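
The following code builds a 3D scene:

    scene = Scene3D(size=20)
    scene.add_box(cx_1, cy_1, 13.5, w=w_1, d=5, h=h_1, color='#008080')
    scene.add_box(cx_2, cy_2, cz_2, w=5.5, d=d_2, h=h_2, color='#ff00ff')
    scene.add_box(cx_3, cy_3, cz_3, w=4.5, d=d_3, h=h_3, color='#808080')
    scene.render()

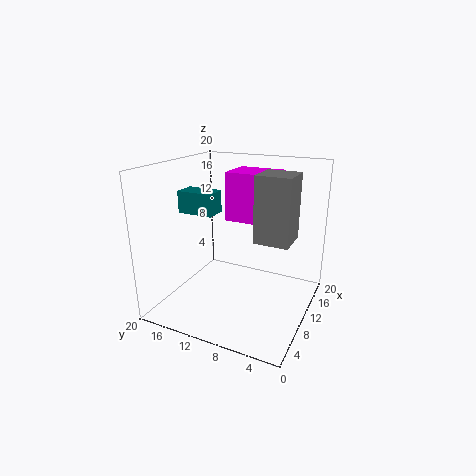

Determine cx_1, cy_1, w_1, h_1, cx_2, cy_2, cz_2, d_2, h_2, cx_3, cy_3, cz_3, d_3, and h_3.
cx_1 = 7
cy_1 = 12.5
w_1 = 3
h_1 = 3
cx_2 = 12
cy_2 = 6
cz_2 = 11.5
d_2 = 7
h_2 = 7
cx_3 = 7
cy_3 = 2
cz_3 = 11
d_3 = 4.5
h_3 = 8.5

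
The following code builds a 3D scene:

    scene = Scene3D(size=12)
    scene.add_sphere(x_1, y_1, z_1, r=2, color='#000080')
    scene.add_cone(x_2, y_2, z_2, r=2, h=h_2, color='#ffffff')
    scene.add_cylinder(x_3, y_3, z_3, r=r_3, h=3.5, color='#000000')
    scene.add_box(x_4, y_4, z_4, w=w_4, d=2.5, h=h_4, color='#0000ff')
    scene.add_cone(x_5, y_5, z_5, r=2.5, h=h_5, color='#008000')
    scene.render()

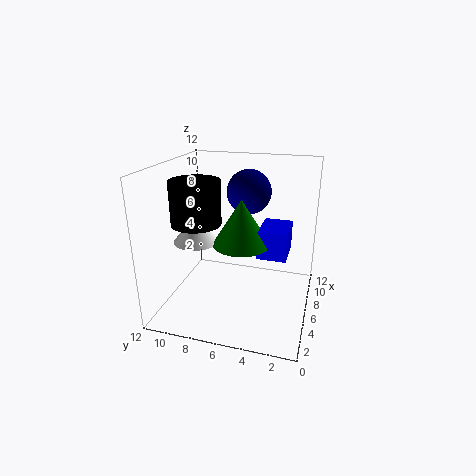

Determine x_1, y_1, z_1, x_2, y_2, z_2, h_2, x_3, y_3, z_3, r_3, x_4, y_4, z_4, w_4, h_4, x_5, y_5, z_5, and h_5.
x_1 = 9.5, y_1 = 6, z_1 = 9, x_2 = 6.5, y_2 = 10, z_2 = 5, h_2 = 2.5, x_3 = 4.5, y_3 = 9, z_3 = 7.5, r_3 = 2, x_4 = 6.5, y_4 = 2, z_4 = 4, w_4 = 3.5, h_4 = 2.5, x_5 = 7, y_5 = 6, z_5 = 5, h_5 = 4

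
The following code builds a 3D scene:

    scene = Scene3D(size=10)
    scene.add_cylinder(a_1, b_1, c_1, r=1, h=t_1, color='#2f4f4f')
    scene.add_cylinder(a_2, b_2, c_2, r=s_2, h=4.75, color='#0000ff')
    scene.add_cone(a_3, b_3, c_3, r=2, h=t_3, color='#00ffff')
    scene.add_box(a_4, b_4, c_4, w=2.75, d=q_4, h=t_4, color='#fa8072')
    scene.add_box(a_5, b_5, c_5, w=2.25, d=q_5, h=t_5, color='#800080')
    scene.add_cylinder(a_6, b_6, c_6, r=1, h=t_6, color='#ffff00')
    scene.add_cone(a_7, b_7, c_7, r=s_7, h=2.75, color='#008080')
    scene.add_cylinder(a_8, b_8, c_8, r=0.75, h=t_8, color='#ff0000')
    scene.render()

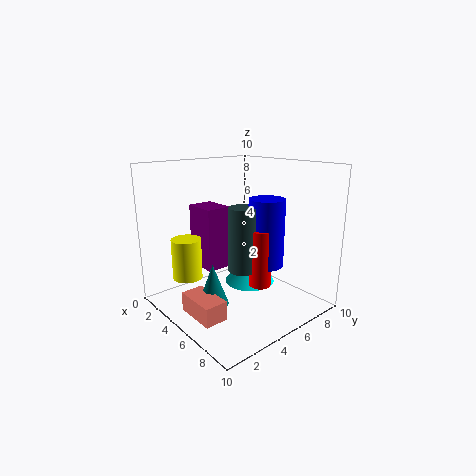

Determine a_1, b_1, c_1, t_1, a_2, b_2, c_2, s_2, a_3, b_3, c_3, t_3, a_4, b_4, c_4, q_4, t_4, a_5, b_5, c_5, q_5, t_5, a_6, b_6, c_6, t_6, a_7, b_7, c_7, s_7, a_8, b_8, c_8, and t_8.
a_1 = 5.5, b_1 = 5, c_1 = 2.75, t_1 = 4.5, a_2 = 6.25, b_2 = 6.5, c_2 = 3, s_2 = 1.25, a_3 = 3.25, b_3 = 7.75, c_3 = 0.25, t_3 = 2, a_4 = 4.75, b_4 = 0.5, c_4 = 1, q_4 = 1.5, t_4 = 1.25, a_5 = 2.5, b_5 = 2.75, c_5 = 3, q_5 = 1.75, t_5 = 4.25, a_6 = 3.5, b_6 = 1.75, c_6 = 2.5, t_6 = 2.75, a_7 = 5.75, b_7 = 2.25, c_7 = 1.25, s_7 = 1, a_8 = 6.5, b_8 = 5.75, c_8 = 1.75, t_8 = 4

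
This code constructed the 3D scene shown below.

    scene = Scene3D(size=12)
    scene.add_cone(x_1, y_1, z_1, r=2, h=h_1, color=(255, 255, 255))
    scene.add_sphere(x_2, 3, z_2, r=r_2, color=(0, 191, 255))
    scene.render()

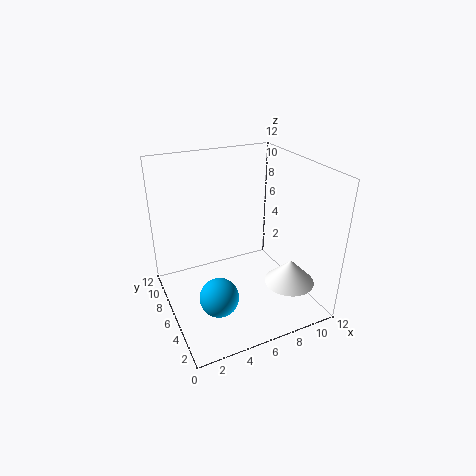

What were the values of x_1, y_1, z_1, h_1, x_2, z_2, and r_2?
x_1 = 9; y_1 = 2.5; z_1 = 3; h_1 = 2; x_2 = 3; z_2 = 3; r_2 = 1.5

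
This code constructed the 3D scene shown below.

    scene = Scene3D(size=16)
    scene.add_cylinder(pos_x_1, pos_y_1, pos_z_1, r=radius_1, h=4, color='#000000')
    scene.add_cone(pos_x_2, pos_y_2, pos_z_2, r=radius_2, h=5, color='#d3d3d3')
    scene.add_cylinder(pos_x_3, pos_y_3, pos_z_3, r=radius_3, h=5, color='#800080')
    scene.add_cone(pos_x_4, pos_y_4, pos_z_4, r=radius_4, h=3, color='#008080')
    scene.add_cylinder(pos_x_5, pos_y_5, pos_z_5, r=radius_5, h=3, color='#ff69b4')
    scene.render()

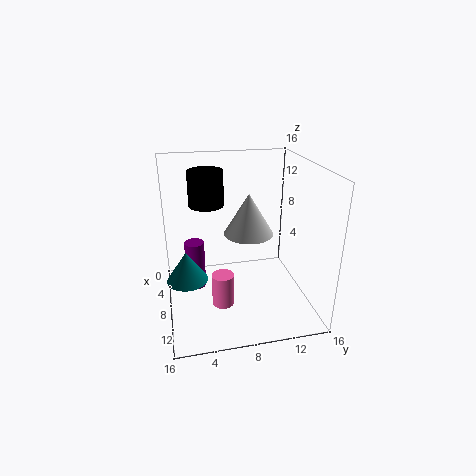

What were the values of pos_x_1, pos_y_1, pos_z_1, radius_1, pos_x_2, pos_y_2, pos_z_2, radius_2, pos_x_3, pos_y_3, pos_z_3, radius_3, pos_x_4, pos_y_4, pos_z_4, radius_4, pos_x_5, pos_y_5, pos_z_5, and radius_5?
pos_x_1 = 5; pos_y_1 = 5; pos_z_1 = 11; radius_1 = 2; pos_x_2 = 5; pos_y_2 = 10; pos_z_2 = 7; radius_2 = 3; pos_x_3 = 10; pos_y_3 = 3; pos_z_3 = 4; radius_3 = 1; pos_x_4 = 12; pos_y_4 = 2; pos_z_4 = 6; radius_4 = 2; pos_x_5 = 15; pos_y_5 = 5; pos_z_5 = 5; radius_5 = 1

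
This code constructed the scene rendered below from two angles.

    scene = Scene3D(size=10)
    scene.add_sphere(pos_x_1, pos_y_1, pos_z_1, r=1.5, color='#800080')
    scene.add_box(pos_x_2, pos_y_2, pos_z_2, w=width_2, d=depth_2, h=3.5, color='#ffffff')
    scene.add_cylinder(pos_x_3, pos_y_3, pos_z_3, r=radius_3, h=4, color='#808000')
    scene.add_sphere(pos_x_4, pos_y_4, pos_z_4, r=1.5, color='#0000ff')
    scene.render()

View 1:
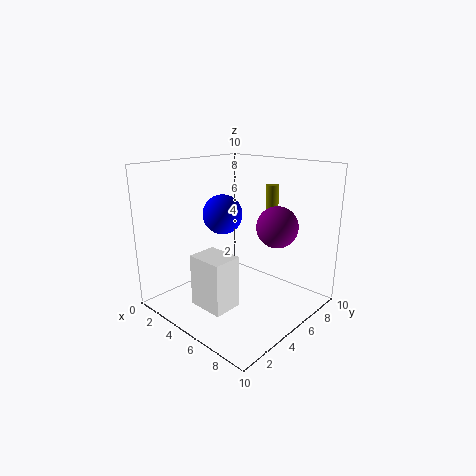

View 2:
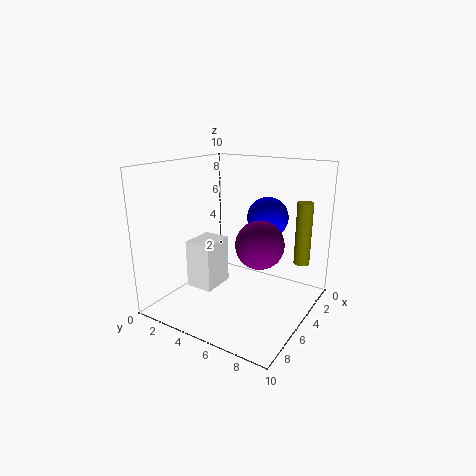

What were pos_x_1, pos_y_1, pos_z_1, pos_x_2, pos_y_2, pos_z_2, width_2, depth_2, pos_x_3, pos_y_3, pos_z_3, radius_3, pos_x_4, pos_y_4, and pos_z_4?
pos_x_1 = 6.5, pos_y_1 = 7.5, pos_z_1 = 5.5, pos_x_2 = 4, pos_y_2 = 1.5, pos_z_2 = 1, width_2 = 2.5, depth_2 = 2, pos_x_3 = 4.5, pos_y_3 = 9.5, pos_z_3 = 4, radius_3 = 0.5, pos_x_4 = 2.5, pos_y_4 = 6, pos_z_4 = 6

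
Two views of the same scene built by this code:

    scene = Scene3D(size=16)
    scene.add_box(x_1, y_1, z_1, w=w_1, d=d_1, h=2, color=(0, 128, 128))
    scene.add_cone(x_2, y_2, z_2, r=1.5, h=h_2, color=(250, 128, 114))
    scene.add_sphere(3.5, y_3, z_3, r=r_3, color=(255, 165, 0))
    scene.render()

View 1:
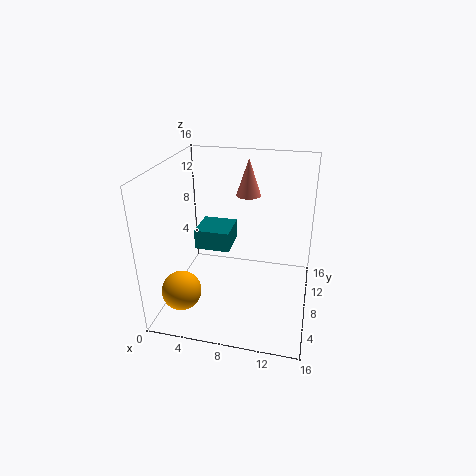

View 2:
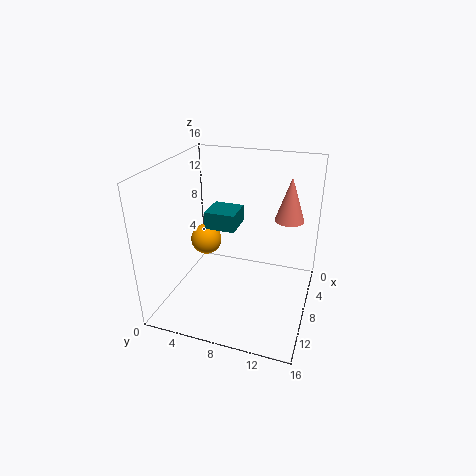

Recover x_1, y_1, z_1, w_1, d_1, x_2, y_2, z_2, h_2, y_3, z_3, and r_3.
x_1 = 4.5, y_1 = 4, z_1 = 8.5, w_1 = 3.5, d_1 = 3.5, x_2 = 8, y_2 = 13.5, z_2 = 11, h_2 = 4.5, y_3 = 2, z_3 = 4.5, r_3 = 2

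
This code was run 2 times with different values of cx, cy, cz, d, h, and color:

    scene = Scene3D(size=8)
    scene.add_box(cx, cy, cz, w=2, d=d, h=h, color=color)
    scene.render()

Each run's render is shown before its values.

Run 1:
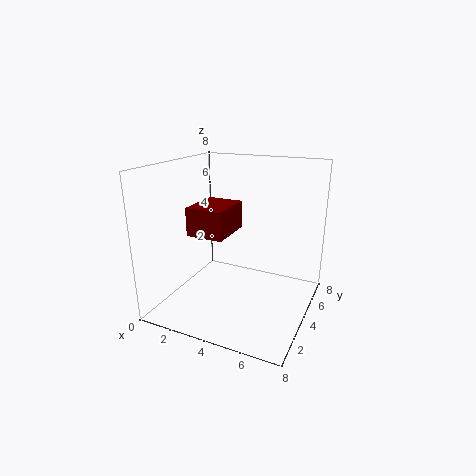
cx = 2; cy = 2; cz = 4.5; d = 2.5; h = 1.5; color = 'maroon'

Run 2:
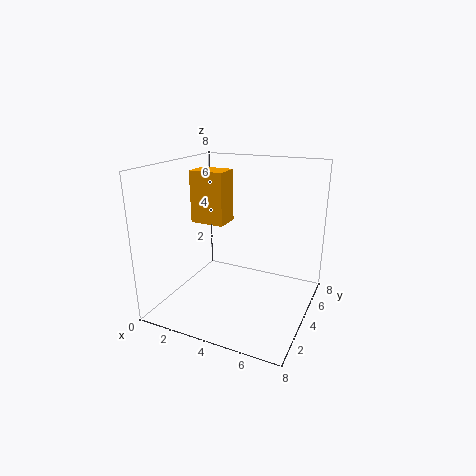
cx = 1; cy = 4; cz = 4.5; d = 1.5; h = 3; color = 'orange'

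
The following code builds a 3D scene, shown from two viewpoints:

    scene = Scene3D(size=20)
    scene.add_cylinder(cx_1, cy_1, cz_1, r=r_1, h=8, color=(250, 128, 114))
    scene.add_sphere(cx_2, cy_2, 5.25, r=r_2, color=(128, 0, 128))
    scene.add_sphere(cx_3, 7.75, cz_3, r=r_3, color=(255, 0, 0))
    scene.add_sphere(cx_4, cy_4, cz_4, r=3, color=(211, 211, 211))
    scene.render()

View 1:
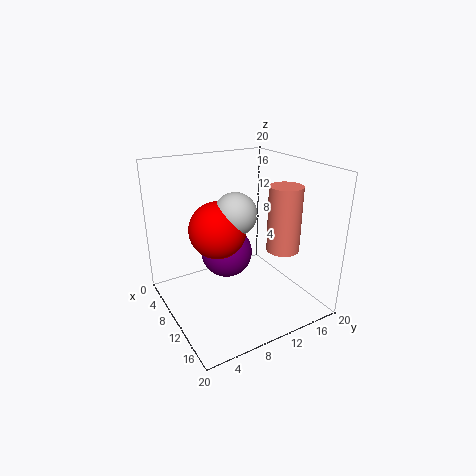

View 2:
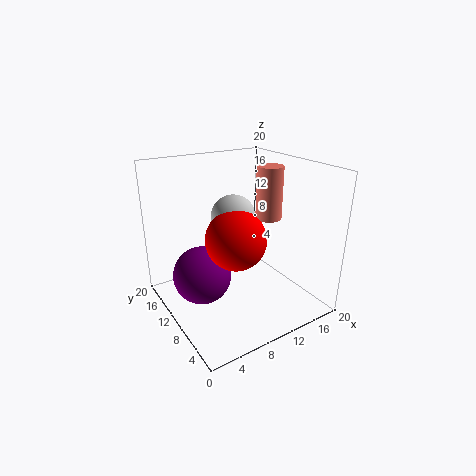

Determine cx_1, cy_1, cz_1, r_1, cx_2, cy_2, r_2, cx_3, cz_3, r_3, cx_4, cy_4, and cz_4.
cx_1 = 17, cy_1 = 12.25, cz_1 = 10.75, r_1 = 2, cx_2 = 4.75, cy_2 = 11, r_2 = 4, cx_3 = 8.25, cz_3 = 11, r_3 = 4, cx_4 = 9.25, cy_4 = 10, cz_4 = 13.25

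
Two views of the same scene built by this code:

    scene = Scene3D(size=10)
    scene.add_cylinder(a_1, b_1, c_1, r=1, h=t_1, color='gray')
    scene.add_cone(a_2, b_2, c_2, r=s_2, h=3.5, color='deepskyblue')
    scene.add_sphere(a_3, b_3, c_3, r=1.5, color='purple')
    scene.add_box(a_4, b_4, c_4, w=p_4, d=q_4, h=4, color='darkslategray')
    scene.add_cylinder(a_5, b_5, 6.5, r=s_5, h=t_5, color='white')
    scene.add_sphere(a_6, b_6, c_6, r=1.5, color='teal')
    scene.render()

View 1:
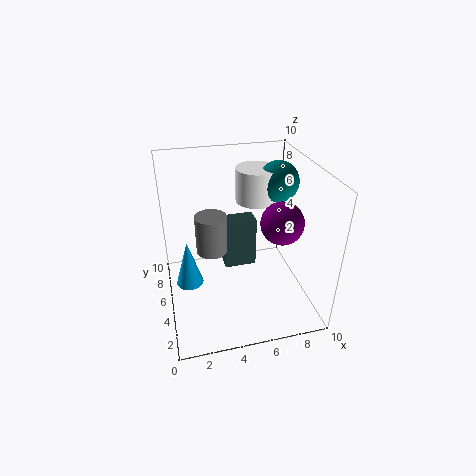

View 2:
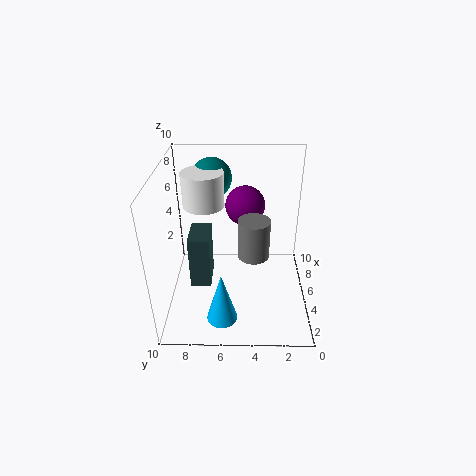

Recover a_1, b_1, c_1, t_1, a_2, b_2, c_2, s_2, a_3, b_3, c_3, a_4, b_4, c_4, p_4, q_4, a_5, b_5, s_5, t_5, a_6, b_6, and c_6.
a_1 = 3; b_1 = 4; c_1 = 5; t_1 = 2.5; a_2 = 1.5; b_2 = 6; c_2 = 1; s_2 = 1; a_3 = 8; b_3 = 4.5; c_3 = 6; a_4 = 4.5; b_4 = 7; c_4 = 1; p_4 = 2.5; q_4 = 1.5; a_5 = 7; b_5 = 7.5; s_5 = 1.5; t_5 = 2.5; a_6 = 8.5; b_6 = 7; c_6 = 8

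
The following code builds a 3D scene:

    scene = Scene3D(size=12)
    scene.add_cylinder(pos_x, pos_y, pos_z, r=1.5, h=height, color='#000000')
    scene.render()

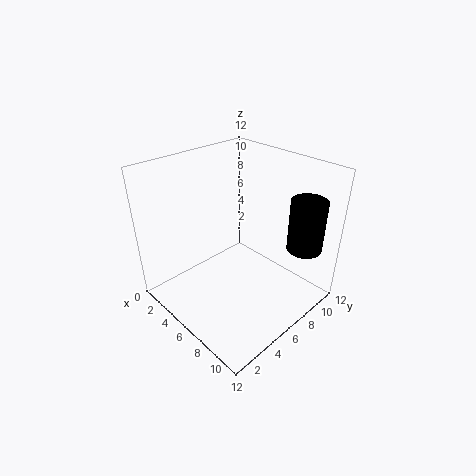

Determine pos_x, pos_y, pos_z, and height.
pos_x = 9.75, pos_y = 10.25, pos_z = 4.75, height = 4.5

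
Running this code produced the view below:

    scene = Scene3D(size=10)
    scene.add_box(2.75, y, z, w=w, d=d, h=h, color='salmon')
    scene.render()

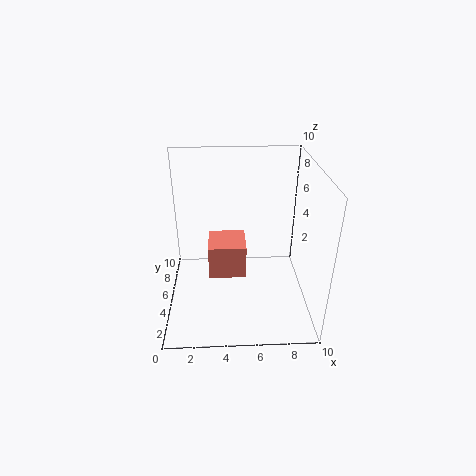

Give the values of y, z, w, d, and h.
y = 6.75; z = 0.25; w = 3; d = 3; h = 2.75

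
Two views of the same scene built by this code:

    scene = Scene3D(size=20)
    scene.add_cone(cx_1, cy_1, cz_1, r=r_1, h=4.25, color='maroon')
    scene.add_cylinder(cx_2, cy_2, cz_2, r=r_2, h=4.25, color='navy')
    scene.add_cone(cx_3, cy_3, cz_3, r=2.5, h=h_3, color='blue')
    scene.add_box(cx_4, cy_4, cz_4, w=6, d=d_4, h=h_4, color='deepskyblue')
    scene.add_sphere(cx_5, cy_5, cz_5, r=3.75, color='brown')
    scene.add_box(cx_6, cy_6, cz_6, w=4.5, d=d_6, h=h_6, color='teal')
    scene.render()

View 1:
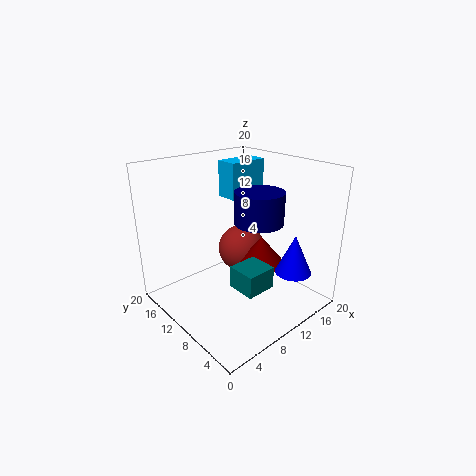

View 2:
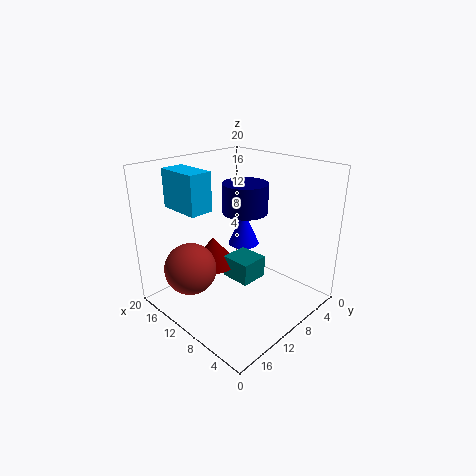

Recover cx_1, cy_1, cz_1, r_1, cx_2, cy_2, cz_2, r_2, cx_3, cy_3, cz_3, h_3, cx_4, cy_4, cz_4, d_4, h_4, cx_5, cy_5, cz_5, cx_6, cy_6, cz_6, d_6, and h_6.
cx_1 = 15
cy_1 = 10.25
cz_1 = 4.25
r_1 = 3.5
cx_2 = 11.25
cy_2 = 7.25
cz_2 = 12.75
r_2 = 3.25
cx_3 = 14.75
cy_3 = 3.75
cz_3 = 5.5
h_3 = 5.5
cx_4 = 11.75
cy_4 = 13
cz_4 = 14.25
d_4 = 3.25
h_4 = 5.25
cx_5 = 15
cy_5 = 14.75
cz_5 = 5
cx_6 = 8.5
cy_6 = 5.75
cz_6 = 2.75
d_6 = 4.25
h_6 = 3.25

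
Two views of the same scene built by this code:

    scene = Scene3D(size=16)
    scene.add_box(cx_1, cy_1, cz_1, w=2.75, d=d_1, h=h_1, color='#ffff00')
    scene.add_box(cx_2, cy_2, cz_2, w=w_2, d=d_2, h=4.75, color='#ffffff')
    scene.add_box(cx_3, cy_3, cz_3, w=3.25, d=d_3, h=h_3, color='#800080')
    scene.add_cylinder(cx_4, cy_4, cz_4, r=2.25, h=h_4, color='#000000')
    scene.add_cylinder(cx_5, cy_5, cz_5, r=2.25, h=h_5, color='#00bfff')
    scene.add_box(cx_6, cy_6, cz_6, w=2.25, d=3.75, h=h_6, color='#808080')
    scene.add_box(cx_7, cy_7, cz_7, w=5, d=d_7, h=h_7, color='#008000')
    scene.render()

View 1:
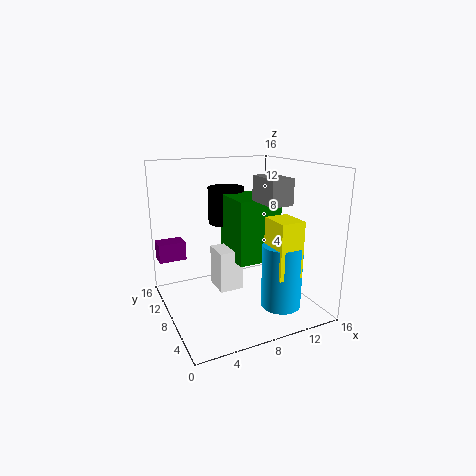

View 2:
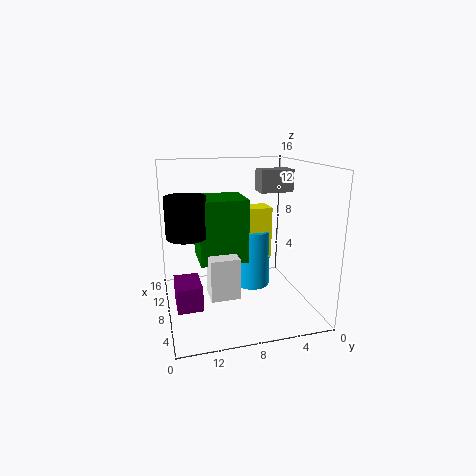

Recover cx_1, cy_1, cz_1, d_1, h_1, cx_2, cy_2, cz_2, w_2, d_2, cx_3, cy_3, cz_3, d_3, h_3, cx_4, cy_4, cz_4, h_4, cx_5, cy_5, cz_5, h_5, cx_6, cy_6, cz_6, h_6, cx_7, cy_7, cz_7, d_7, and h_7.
cx_1 = 10.5, cy_1 = 3, cz_1 = 4.25, d_1 = 3.5, h_1 = 6.25, cx_2 = 6, cy_2 = 8.25, cz_2 = 1.5, w_2 = 2.75, d_2 = 3.25, cx_3 = 0.25, cy_3 = 13.25, cz_3 = 4.25, d_3 = 2.25, h_3 = 2.25, cx_4 = 9, cy_4 = 13.5, cz_4 = 8.25, h_4 = 4.5, cx_5 = 12, cy_5 = 5, cz_5 = 0.25, h_5 = 7.25, cx_6 = 8.25, cy_6 = 1.5, cz_6 = 12.75, h_6 = 2.5, cx_7 = 7.75, cy_7 = 6.75, cz_7 = 5, d_7 = 5.5, h_7 = 7.25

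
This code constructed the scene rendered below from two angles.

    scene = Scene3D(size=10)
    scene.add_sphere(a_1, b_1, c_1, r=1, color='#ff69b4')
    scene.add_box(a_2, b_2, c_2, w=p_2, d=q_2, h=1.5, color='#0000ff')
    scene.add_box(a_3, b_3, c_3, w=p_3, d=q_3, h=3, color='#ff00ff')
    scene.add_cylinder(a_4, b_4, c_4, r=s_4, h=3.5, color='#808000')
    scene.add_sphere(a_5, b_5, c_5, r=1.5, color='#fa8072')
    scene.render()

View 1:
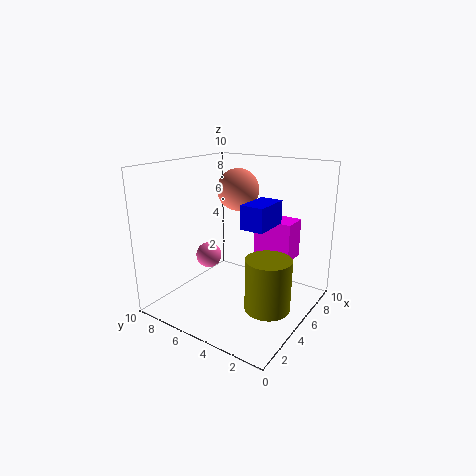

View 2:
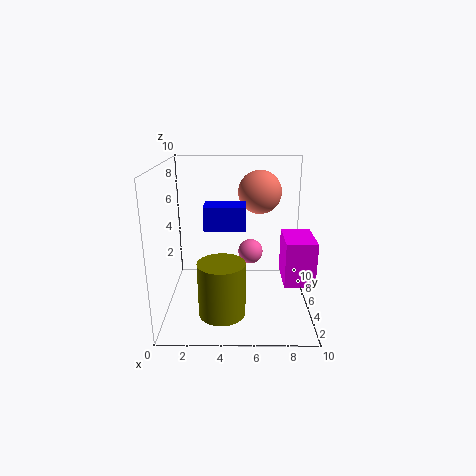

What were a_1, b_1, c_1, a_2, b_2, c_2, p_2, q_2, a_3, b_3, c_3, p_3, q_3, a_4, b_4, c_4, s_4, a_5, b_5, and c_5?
a_1 = 6, b_1 = 8.5, c_1 = 2.5, a_2 = 3, b_2 = 2, c_2 = 6.5, p_2 = 2.5, q_2 = 1.5, a_3 = 8, b_3 = 2.5, c_3 = 2.5, p_3 = 2, q_3 = 3, a_4 = 4, b_4 = 2, c_4 = 1, s_4 = 1.5, a_5 = 6.5, b_5 = 6, c_5 = 8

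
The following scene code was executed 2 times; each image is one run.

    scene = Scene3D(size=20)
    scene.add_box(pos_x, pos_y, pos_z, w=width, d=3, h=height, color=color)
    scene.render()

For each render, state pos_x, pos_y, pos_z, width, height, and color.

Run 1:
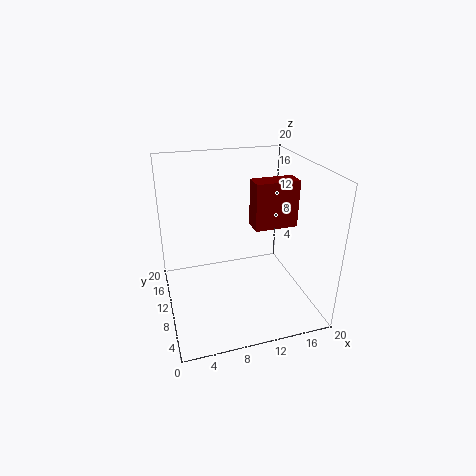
pos_x = 13; pos_y = 11; pos_z = 10; width = 6.5; height = 7; color = 'maroon'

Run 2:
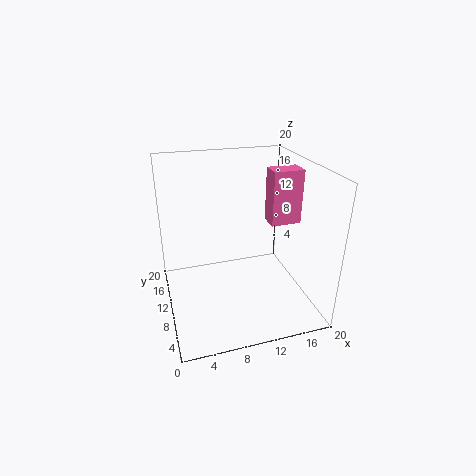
pos_x = 15.5; pos_y = 11; pos_z = 10.5; width = 4.5; height = 8; color = 'hotpink'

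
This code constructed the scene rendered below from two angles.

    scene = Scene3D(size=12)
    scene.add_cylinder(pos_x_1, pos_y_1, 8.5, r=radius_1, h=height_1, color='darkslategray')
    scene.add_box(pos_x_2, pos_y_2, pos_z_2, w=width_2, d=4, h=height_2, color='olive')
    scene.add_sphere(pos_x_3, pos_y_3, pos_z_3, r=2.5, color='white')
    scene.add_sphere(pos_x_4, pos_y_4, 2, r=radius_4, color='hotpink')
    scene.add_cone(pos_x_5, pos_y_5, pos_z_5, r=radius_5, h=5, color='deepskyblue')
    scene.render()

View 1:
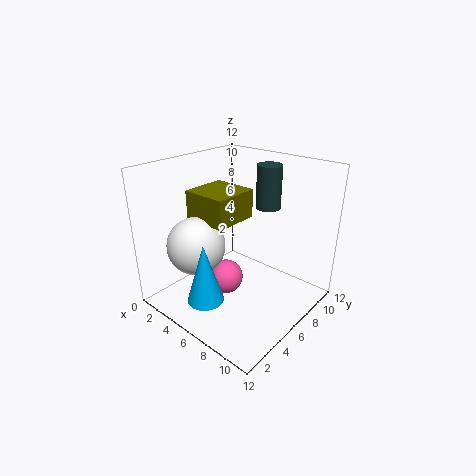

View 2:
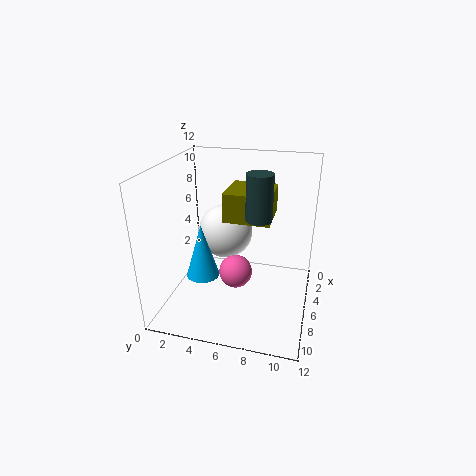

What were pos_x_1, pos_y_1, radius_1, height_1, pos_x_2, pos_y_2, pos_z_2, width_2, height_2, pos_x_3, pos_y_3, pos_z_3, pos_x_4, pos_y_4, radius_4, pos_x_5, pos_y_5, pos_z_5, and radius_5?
pos_x_1 = 7.5, pos_y_1 = 8, radius_1 = 1, height_1 = 3.5, pos_x_2 = 1.5, pos_y_2 = 4.5, pos_z_2 = 7, width_2 = 4, height_2 = 2.5, pos_x_3 = 3, pos_y_3 = 4, pos_z_3 = 5, pos_x_4 = 5, pos_y_4 = 5.5, radius_4 = 1.5, pos_x_5 = 5.5, pos_y_5 = 2.5, pos_z_5 = 1.5, radius_5 = 1.5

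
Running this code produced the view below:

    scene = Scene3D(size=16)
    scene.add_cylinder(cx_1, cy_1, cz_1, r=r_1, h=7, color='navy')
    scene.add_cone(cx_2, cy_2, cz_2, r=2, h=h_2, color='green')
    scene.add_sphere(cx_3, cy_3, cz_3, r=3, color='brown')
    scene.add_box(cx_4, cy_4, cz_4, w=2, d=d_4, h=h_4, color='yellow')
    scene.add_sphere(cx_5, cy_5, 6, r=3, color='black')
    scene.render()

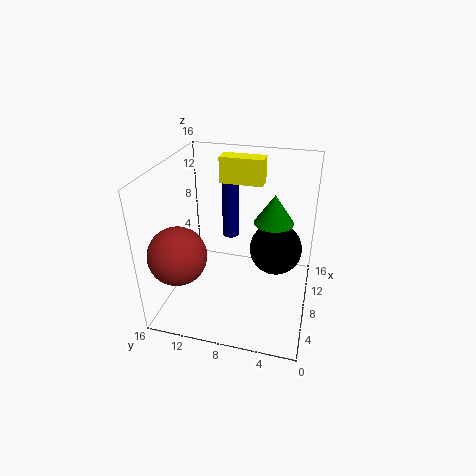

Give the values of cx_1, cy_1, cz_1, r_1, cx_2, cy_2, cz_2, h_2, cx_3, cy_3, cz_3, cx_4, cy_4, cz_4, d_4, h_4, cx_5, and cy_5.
cx_1 = 12, cy_1 = 10, cz_1 = 6, r_1 = 1, cx_2 = 7, cy_2 = 4, cz_2 = 11, h_2 = 3, cx_3 = 3, cy_3 = 13, cz_3 = 8, cx_4 = 11, cy_4 = 6, cz_4 = 13, d_4 = 5, h_4 = 3, cx_5 = 10, cy_5 = 4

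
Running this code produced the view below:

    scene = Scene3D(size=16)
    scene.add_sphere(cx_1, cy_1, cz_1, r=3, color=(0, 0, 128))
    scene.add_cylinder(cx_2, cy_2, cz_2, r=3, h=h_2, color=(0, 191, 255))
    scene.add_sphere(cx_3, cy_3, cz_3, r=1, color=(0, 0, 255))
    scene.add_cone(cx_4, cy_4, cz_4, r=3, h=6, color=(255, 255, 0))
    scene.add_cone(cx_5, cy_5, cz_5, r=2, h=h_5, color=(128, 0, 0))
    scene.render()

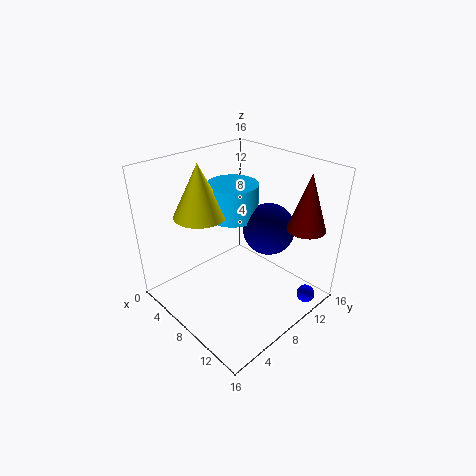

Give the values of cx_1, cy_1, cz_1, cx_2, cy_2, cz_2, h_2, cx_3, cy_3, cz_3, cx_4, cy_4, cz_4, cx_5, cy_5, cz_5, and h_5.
cx_1 = 9; cy_1 = 12; cz_1 = 8; cx_2 = 5; cy_2 = 10; cz_2 = 9; h_2 = 4; cx_3 = 15; cy_3 = 12; cz_3 = 2; cx_4 = 4; cy_4 = 6; cz_4 = 10; cx_5 = 14; cy_5 = 12; cz_5 = 10; h_5 = 6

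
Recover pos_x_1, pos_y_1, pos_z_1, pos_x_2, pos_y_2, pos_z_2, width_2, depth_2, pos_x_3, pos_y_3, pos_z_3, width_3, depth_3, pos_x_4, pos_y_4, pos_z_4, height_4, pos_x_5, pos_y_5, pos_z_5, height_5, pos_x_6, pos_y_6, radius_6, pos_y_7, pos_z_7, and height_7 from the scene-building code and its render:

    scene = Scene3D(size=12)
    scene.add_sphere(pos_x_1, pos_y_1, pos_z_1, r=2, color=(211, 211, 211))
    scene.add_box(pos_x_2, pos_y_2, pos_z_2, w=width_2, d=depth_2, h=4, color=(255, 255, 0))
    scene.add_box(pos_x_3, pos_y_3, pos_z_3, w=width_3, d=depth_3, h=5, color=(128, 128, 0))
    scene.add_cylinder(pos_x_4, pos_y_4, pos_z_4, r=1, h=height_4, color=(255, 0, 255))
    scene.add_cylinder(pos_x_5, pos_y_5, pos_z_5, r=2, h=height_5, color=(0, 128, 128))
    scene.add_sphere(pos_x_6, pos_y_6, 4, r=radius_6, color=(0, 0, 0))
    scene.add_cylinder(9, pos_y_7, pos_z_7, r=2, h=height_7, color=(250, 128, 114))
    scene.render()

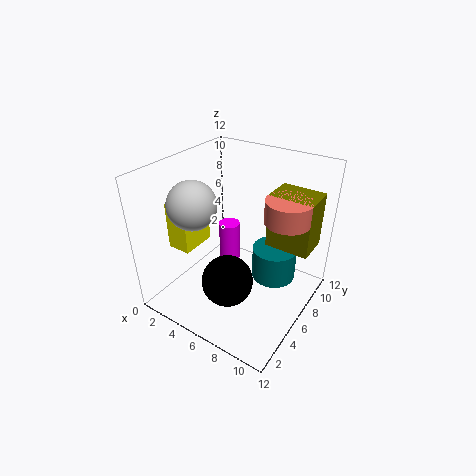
pos_x_1 = 3, pos_y_1 = 4, pos_z_1 = 9, pos_x_2 = 1, pos_y_2 = 3, pos_z_2 = 5, width_2 = 2, depth_2 = 3, pos_x_3 = 7, pos_y_3 = 9, pos_z_3 = 4, width_3 = 4, depth_3 = 3, pos_x_4 = 3, pos_y_4 = 9, pos_z_4 = 1, height_4 = 4, pos_x_5 = 8, pos_y_5 = 9, pos_z_5 = 1, height_5 = 3, pos_x_6 = 7, pos_y_6 = 3, radius_6 = 2, pos_y_7 = 9, pos_z_7 = 7, height_7 = 2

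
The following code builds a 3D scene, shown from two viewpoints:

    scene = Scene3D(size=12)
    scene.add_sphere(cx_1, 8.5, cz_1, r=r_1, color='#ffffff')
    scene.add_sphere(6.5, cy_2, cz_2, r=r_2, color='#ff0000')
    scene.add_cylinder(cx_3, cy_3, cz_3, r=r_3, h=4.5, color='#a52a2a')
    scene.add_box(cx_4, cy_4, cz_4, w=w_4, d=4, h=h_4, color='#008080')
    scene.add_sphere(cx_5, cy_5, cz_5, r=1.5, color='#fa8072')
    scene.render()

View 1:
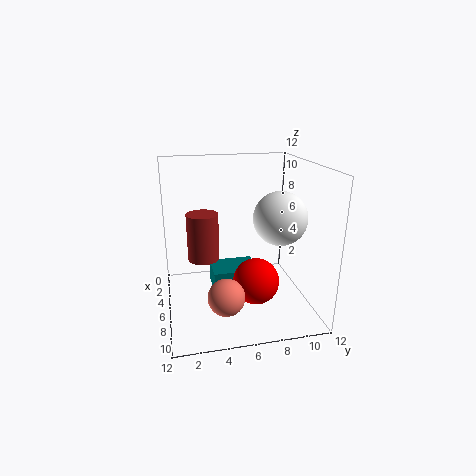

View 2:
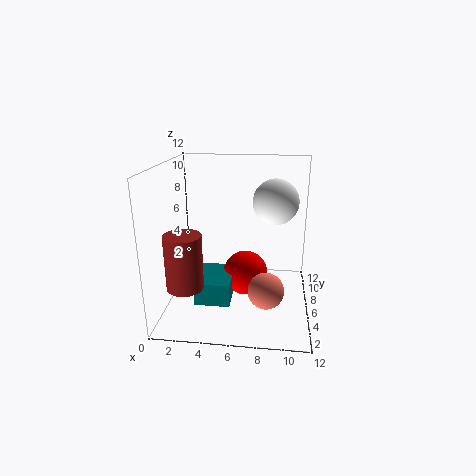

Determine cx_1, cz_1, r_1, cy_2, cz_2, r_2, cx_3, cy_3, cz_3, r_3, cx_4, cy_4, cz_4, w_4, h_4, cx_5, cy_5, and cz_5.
cx_1 = 9
cz_1 = 8.5
r_1 = 2
cy_2 = 7.5
cz_2 = 2
r_2 = 2
cx_3 = 2
cy_3 = 3.5
cz_3 = 2.5
r_3 = 1.5
cx_4 = 2.5
cy_4 = 4
cz_4 = 0.5
w_4 = 3
h_4 = 2
cx_5 = 8.5
cy_5 = 4.5
cz_5 = 2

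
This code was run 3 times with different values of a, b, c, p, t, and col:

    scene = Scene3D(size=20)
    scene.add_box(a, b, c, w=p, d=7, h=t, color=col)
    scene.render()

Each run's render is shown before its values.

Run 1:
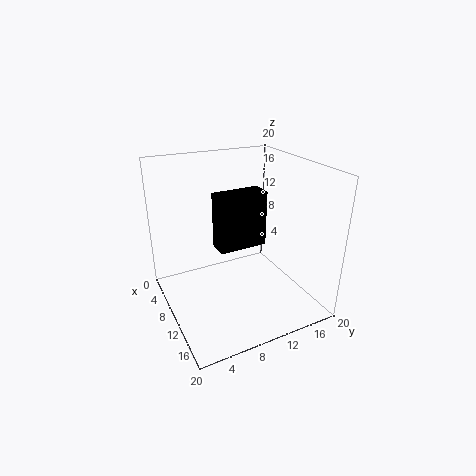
a = 7, b = 7.5, c = 8, p = 3, t = 8, col = 'black'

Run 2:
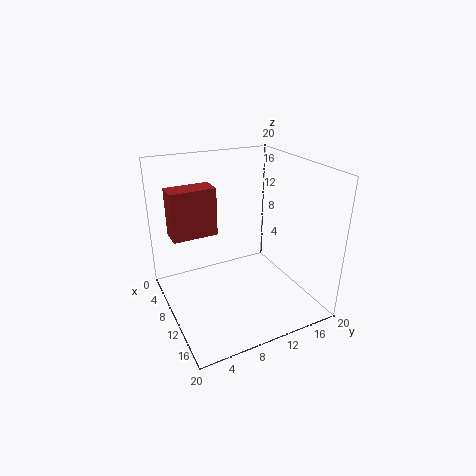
a = 0.5, b = 2.5, c = 8, p = 3.5, t = 7.5, col = 'brown'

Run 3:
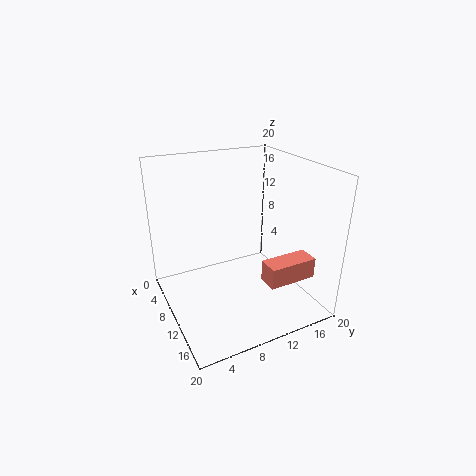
a = 12.5, b = 12.5, c = 4, p = 3, t = 3, col = 'salmon'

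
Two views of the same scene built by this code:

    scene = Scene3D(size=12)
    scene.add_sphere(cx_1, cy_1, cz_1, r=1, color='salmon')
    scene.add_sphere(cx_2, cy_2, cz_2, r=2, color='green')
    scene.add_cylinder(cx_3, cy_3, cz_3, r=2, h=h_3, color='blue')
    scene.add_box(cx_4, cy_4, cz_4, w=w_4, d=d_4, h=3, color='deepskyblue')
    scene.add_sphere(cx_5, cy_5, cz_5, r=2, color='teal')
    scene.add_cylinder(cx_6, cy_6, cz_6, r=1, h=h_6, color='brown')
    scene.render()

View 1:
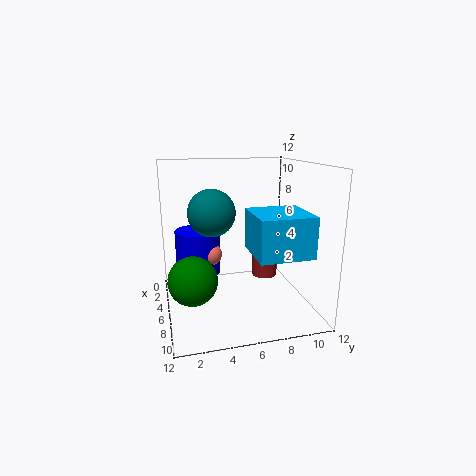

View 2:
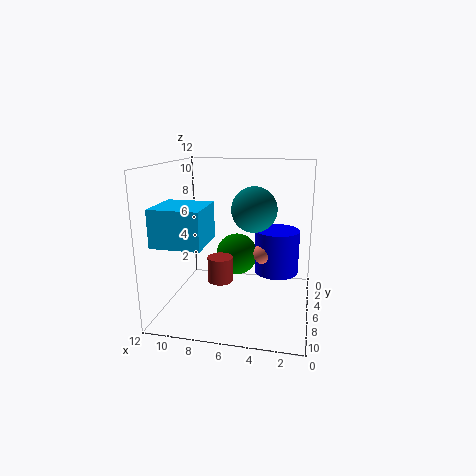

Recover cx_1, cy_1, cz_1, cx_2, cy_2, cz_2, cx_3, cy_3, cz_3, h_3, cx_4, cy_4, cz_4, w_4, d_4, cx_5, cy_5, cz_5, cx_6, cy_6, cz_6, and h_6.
cx_1 = 4
cy_1 = 4
cz_1 = 4
cx_2 = 7
cy_2 = 2
cz_2 = 3
cx_3 = 3
cy_3 = 3
cz_3 = 2
h_3 = 4
cx_4 = 8
cy_4 = 6
cz_4 = 6
w_4 = 4
d_4 = 4
cx_5 = 5
cy_5 = 4
cz_5 = 8
cx_6 = 7
cy_6 = 8
cz_6 = 3
h_6 = 2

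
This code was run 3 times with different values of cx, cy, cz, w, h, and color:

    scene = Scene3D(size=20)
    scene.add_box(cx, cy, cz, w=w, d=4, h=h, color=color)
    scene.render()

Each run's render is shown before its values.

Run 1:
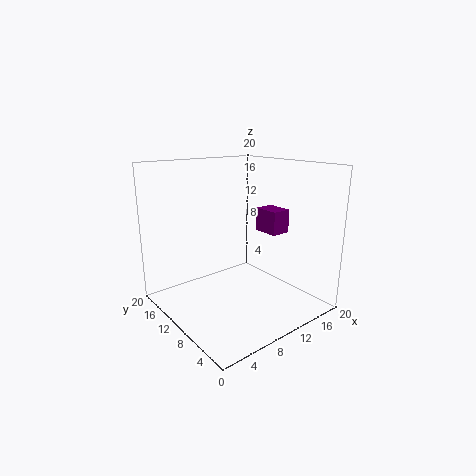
cx = 15.5; cy = 8.5; cz = 9.5; w = 3; h = 3.5; color = 'purple'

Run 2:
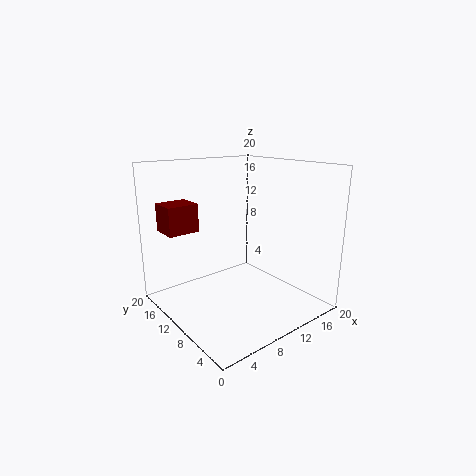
cx = 2; cy = 14.5; cz = 10.5; w = 4.5; h = 4; color = 'maroon'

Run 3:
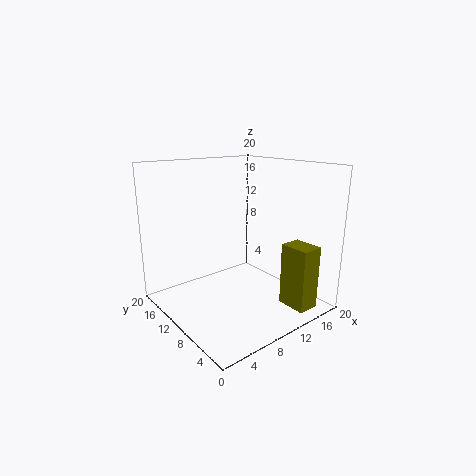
cx = 13; cy = 0.5; cz = 1.5; w = 3; h = 8.5; color = 'olive'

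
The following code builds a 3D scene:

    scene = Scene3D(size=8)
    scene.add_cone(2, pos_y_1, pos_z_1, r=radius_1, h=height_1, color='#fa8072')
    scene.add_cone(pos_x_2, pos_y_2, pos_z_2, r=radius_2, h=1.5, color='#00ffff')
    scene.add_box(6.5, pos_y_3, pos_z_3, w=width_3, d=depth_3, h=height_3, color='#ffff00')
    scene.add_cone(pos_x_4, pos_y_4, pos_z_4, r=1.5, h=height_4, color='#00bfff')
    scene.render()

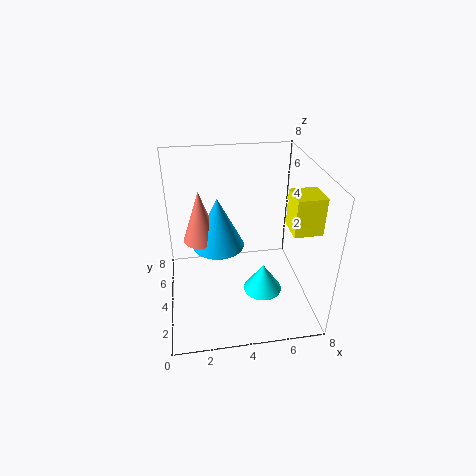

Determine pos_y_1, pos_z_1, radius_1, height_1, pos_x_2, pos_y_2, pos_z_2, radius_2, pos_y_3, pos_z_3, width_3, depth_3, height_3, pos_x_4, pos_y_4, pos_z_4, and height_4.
pos_y_1 = 5; pos_z_1 = 3.5; radius_1 = 1; height_1 = 3; pos_x_2 = 5; pos_y_2 = 2; pos_z_2 = 2; radius_2 = 1; pos_y_3 = 2; pos_z_3 = 5; width_3 = 1.5; depth_3 = 1.5; height_3 = 2; pos_x_4 = 3; pos_y_4 = 5; pos_z_4 = 3; height_4 = 3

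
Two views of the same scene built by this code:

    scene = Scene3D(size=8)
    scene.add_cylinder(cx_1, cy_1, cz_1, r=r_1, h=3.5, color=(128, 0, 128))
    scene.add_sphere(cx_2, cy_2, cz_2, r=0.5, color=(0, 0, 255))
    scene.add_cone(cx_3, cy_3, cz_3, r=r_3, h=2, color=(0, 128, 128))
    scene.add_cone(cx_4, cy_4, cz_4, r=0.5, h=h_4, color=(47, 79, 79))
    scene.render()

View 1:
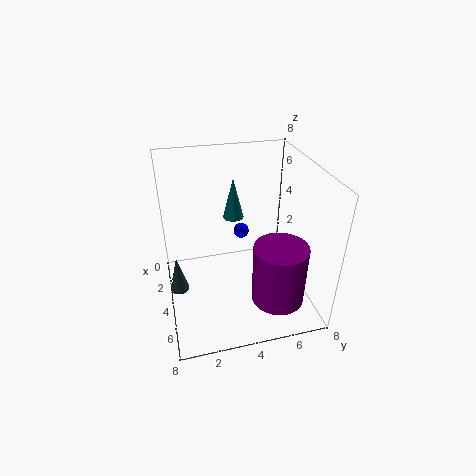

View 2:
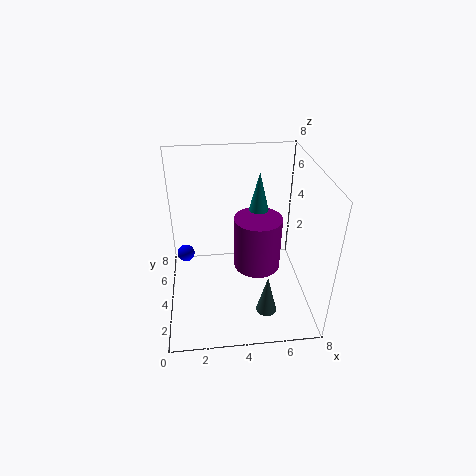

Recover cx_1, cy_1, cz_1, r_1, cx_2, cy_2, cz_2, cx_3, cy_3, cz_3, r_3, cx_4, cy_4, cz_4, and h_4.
cx_1 = 5.5
cy_1 = 6
cz_1 = 0.5
r_1 = 1.5
cx_2 = 1
cy_2 = 5
cz_2 = 2.5
cx_3 = 5
cy_3 = 3.5
cz_3 = 6
r_3 = 0.5
cx_4 = 5
cy_4 = 0.5
cz_4 = 2
h_4 = 2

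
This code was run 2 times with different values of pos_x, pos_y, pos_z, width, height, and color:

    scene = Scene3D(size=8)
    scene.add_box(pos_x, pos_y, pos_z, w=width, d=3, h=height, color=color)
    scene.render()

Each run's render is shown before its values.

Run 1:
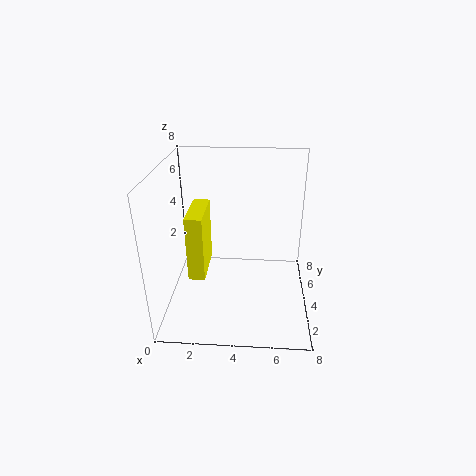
pos_x = 1, pos_y = 4, pos_z = 1, width = 1, height = 4, color = 'yellow'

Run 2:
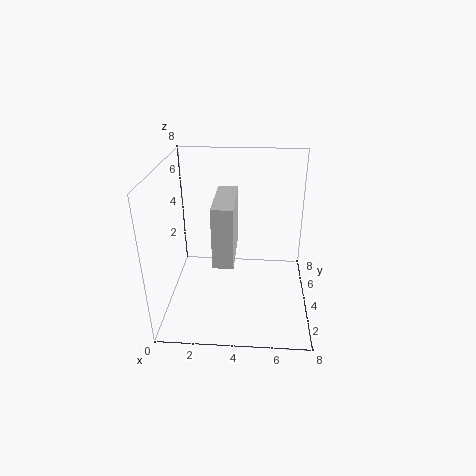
pos_x = 3, pos_y = 1, pos_z = 4, width = 1, height = 3, color = 'lightgray'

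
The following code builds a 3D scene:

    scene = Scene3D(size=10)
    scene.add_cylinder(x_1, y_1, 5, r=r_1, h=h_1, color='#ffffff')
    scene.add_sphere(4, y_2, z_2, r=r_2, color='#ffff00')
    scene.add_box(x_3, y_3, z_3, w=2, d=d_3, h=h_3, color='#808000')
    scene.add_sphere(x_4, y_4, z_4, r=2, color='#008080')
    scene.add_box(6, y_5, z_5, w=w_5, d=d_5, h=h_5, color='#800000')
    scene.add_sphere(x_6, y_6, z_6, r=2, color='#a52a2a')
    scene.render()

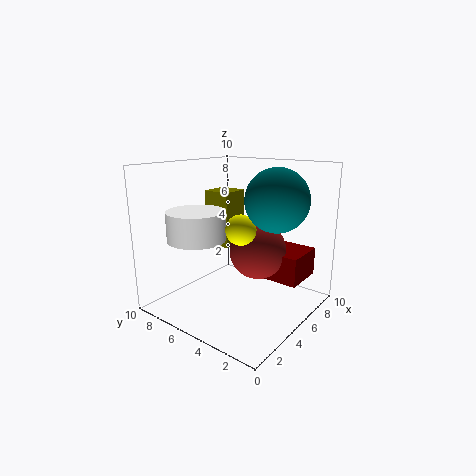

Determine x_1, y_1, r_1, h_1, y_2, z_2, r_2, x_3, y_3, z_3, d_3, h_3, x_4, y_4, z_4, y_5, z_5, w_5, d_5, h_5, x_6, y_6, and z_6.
x_1 = 3; y_1 = 7; r_1 = 2; h_1 = 2; y_2 = 4; z_2 = 6; r_2 = 1; x_3 = 5; y_3 = 6; z_3 = 4; d_3 = 2; h_3 = 4; x_4 = 5; y_4 = 2; z_4 = 8; y_5 = 1; z_5 = 2; w_5 = 3; d_5 = 3; h_5 = 2; x_6 = 6; y_6 = 4; z_6 = 4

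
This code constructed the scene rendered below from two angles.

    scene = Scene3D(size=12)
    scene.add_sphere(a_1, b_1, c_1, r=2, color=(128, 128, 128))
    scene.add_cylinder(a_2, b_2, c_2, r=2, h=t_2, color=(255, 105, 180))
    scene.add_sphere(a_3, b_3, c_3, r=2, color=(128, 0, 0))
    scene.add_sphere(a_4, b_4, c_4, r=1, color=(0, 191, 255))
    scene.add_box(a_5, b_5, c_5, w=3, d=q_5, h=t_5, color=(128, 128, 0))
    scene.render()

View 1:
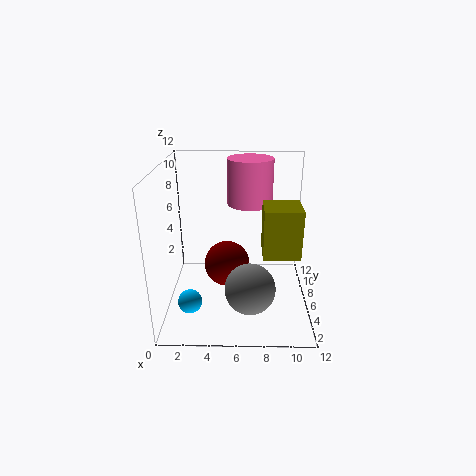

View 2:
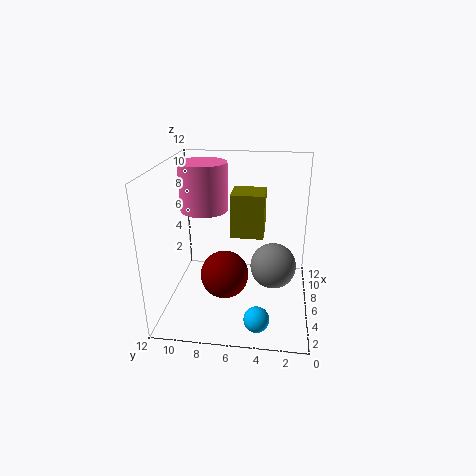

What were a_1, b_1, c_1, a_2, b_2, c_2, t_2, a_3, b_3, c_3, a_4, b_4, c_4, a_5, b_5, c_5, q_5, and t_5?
a_1 = 7; b_1 = 3; c_1 = 3; a_2 = 7; b_2 = 9; c_2 = 8; t_2 = 4; a_3 = 5; b_3 = 7; c_3 = 3; a_4 = 2; b_4 = 4; c_4 = 1; a_5 = 8; b_5 = 4; c_5 = 5; q_5 = 3; t_5 = 4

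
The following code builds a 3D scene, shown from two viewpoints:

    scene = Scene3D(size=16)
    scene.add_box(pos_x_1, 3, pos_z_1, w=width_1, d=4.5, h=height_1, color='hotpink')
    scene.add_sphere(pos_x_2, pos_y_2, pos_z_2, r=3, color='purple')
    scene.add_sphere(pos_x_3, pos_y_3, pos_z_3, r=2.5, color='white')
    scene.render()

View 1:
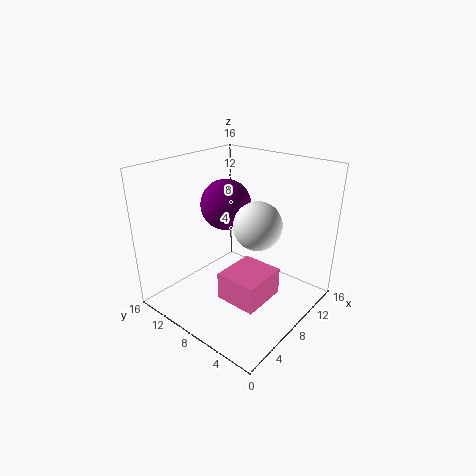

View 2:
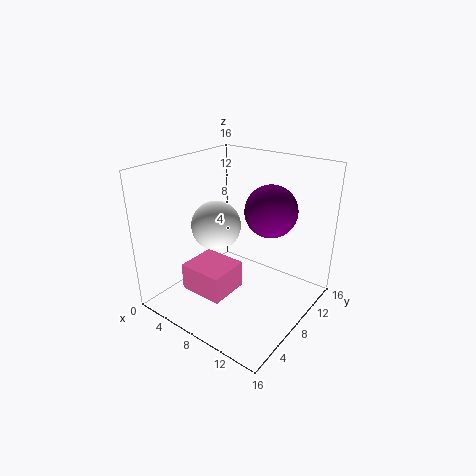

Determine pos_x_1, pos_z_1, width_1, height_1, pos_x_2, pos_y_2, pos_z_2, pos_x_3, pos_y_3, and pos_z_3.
pos_x_1 = 4; pos_z_1 = 2.5; width_1 = 5; height_1 = 3; pos_x_2 = 10; pos_y_2 = 11.5; pos_z_2 = 10.5; pos_x_3 = 7.5; pos_y_3 = 5; pos_z_3 = 10.5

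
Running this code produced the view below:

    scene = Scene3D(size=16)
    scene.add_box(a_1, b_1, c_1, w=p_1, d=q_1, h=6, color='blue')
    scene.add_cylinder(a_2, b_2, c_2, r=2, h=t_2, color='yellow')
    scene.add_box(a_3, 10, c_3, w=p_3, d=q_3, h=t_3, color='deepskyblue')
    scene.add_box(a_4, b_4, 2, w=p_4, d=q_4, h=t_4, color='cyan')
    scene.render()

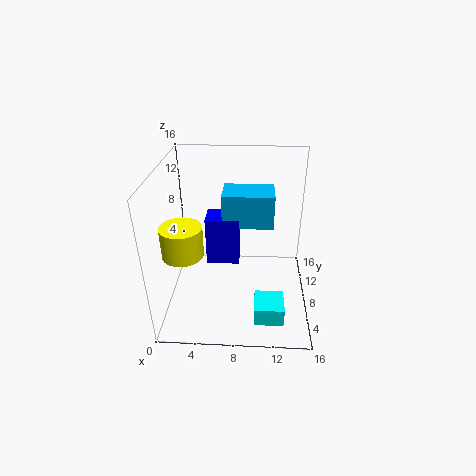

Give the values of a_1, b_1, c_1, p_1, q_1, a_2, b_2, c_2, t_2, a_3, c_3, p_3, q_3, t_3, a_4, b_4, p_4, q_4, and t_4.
a_1 = 4, b_1 = 10, c_1 = 3, p_1 = 4, q_1 = 3, a_2 = 3, b_2 = 3, c_2 = 9, t_2 = 3, a_3 = 6, c_3 = 8, p_3 = 6, q_3 = 4, t_3 = 4, a_4 = 10, b_4 = 1, p_4 = 3, q_4 = 3, t_4 = 2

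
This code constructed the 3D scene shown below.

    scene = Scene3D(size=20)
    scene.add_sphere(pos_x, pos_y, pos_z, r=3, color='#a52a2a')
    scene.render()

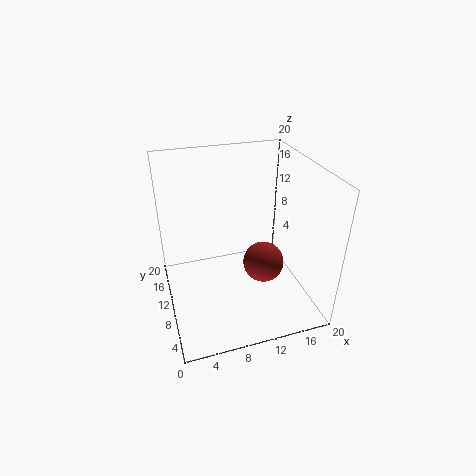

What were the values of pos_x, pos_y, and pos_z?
pos_x = 14, pos_y = 10, pos_z = 5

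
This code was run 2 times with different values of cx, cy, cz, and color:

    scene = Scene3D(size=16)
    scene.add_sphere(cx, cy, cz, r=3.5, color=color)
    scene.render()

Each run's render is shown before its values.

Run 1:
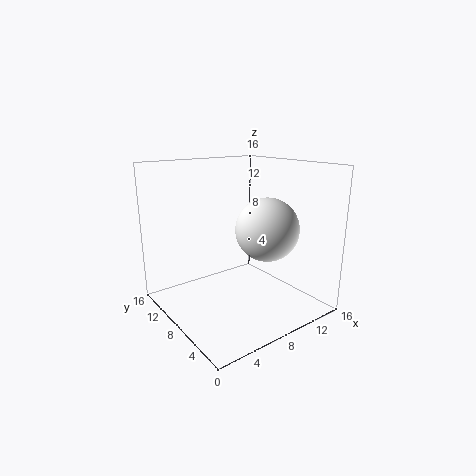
cx = 10.5; cy = 6; cz = 9; color = 'white'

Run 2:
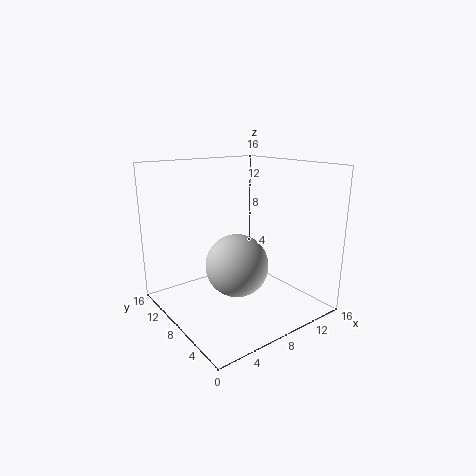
cx = 7.5; cy = 7.5; cz = 5; color = 'lightgray'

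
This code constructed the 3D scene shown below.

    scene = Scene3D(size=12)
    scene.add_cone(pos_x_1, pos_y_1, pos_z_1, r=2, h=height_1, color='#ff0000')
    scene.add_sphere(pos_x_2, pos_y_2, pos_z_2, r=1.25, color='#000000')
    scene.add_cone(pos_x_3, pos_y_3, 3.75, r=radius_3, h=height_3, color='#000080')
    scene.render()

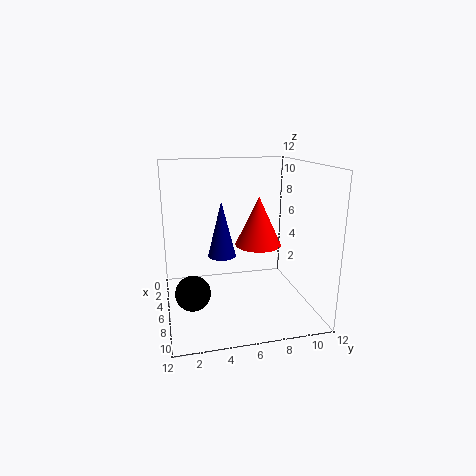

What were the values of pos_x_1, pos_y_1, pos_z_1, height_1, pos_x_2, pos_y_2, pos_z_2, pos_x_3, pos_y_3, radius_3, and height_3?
pos_x_1 = 5.25; pos_y_1 = 8; pos_z_1 = 5; height_1 = 4.25; pos_x_2 = 10; pos_y_2 = 1.75; pos_z_2 = 3.5; pos_x_3 = 4; pos_y_3 = 5; radius_3 = 1.25; height_3 = 5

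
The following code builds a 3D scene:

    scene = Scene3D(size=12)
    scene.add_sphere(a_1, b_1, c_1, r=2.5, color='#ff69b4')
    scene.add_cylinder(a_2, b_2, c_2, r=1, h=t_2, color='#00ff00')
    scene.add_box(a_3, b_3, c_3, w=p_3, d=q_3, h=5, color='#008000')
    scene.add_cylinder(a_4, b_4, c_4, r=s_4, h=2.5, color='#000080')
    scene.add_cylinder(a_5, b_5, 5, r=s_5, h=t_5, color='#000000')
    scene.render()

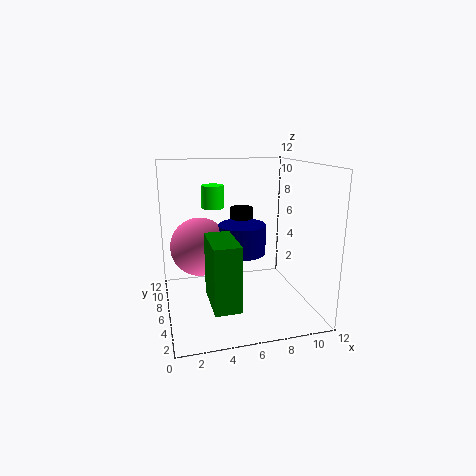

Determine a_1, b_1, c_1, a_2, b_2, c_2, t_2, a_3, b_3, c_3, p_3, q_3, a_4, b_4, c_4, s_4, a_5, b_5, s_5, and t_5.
a_1 = 3
b_1 = 7.5
c_1 = 5
a_2 = 4.5
b_2 = 9
c_2 = 8
t_2 = 2
a_3 = 3
b_3 = 1
c_3 = 2
p_3 = 2
q_3 = 4
a_4 = 6.5
b_4 = 6.5
c_4 = 4.5
s_4 = 2
a_5 = 7
b_5 = 8.5
s_5 = 1
t_5 = 3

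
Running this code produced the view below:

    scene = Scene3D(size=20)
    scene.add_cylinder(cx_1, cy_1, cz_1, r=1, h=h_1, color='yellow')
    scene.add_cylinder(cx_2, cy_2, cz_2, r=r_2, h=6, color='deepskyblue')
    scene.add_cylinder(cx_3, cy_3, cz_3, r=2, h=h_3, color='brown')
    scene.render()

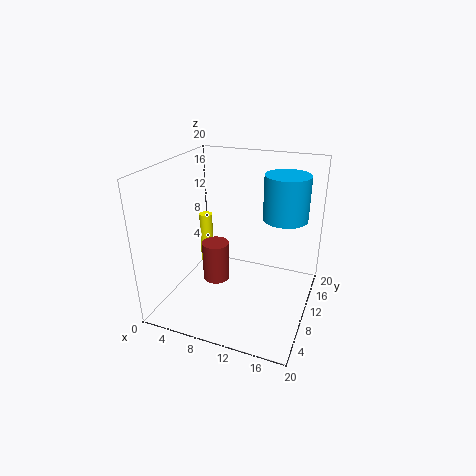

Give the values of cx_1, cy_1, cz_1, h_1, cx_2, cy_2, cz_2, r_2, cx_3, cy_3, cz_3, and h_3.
cx_1 = 3
cy_1 = 14
cz_1 = 3
h_1 = 8
cx_2 = 16
cy_2 = 12
cz_2 = 13
r_2 = 3
cx_3 = 6
cy_3 = 11
cz_3 = 2
h_3 = 6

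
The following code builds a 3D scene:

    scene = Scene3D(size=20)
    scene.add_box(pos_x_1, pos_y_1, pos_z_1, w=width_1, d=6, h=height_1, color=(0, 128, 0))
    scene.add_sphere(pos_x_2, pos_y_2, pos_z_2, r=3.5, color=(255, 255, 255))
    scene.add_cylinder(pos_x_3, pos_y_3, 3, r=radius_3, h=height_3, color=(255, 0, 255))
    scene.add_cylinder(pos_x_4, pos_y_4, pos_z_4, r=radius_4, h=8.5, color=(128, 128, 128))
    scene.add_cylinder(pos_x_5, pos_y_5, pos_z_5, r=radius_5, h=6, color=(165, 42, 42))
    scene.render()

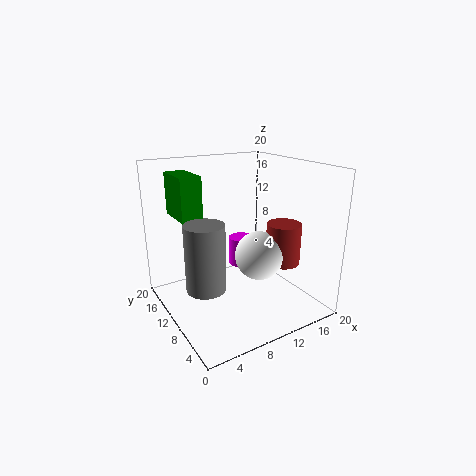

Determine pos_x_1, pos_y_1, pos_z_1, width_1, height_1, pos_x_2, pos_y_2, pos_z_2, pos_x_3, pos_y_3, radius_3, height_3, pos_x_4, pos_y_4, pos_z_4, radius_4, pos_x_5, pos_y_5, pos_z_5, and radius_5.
pos_x_1 = 3; pos_y_1 = 12.5; pos_z_1 = 12.5; width_1 = 3; height_1 = 6; pos_x_2 = 13; pos_y_2 = 9; pos_z_2 = 7; pos_x_3 = 14; pos_y_3 = 15.5; radius_3 = 2; height_3 = 4.5; pos_x_4 = 3.5; pos_y_4 = 7; pos_z_4 = 5.5; radius_4 = 2.5; pos_x_5 = 16.5; pos_y_5 = 8; pos_z_5 = 5.5; radius_5 = 2.5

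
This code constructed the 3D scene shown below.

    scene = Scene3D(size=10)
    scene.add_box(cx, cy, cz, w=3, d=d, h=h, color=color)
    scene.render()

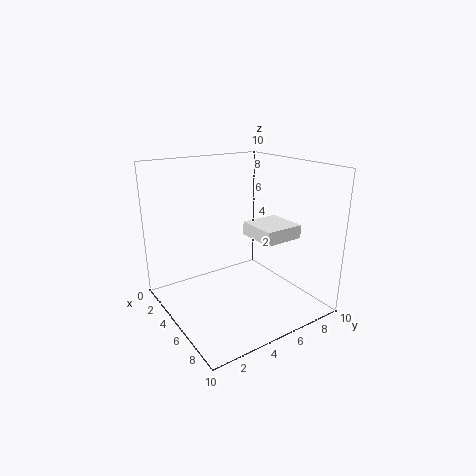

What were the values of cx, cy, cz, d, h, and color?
cx = 3.5, cy = 6.5, cz = 4.5, d = 3, h = 1, color = 'white'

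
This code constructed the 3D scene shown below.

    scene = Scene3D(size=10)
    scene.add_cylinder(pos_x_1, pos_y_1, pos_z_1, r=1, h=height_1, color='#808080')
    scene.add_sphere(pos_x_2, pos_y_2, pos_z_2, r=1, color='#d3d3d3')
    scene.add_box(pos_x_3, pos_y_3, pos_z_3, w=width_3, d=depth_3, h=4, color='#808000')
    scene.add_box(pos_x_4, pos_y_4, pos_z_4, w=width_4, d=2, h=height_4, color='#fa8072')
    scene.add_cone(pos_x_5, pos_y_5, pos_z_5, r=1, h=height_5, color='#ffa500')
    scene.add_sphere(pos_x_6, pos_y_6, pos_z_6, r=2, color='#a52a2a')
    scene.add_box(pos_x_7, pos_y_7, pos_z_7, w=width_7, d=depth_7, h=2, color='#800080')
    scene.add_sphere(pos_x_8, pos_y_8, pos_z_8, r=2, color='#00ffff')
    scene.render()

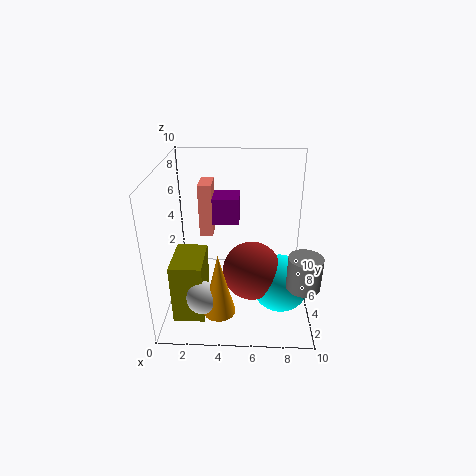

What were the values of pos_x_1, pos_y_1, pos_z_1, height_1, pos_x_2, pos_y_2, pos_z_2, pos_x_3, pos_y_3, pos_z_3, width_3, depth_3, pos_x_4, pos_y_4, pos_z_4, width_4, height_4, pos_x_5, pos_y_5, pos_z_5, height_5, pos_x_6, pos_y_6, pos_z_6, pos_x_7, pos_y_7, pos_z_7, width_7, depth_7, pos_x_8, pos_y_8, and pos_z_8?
pos_x_1 = 9; pos_y_1 = 1; pos_z_1 = 4; height_1 = 2; pos_x_2 = 3; pos_y_2 = 1; pos_z_2 = 3; pos_x_3 = 1; pos_y_3 = 1; pos_z_3 = 1; width_3 = 2; depth_3 = 3; pos_x_4 = 2; pos_y_4 = 7; pos_z_4 = 4; width_4 = 1; height_4 = 4; pos_x_5 = 4; pos_y_5 = 1; pos_z_5 = 2; height_5 = 4; pos_x_6 = 6; pos_y_6 = 4; pos_z_6 = 3; pos_x_7 = 2; pos_y_7 = 7; pos_z_7 = 5; width_7 = 3; depth_7 = 2; pos_x_8 = 8; pos_y_8 = 4; pos_z_8 = 2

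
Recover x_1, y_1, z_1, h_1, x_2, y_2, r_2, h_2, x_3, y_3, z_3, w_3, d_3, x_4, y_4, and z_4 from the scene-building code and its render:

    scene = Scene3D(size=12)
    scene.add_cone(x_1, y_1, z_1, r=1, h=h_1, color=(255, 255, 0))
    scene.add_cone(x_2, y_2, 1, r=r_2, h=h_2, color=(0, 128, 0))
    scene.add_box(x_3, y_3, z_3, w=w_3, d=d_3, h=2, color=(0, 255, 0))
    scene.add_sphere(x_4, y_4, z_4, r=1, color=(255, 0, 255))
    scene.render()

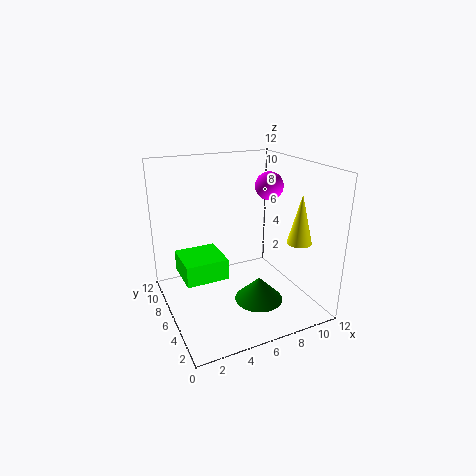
x_1 = 10
y_1 = 3
z_1 = 6
h_1 = 4
x_2 = 7
y_2 = 4
r_2 = 2
h_2 = 2
x_3 = 2
y_3 = 8
z_3 = 1
w_3 = 4
d_3 = 4
x_4 = 7
y_4 = 3
z_4 = 11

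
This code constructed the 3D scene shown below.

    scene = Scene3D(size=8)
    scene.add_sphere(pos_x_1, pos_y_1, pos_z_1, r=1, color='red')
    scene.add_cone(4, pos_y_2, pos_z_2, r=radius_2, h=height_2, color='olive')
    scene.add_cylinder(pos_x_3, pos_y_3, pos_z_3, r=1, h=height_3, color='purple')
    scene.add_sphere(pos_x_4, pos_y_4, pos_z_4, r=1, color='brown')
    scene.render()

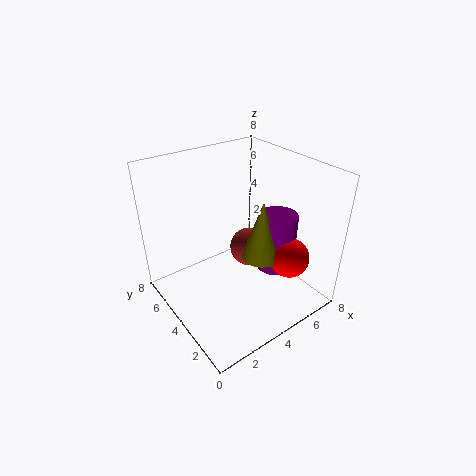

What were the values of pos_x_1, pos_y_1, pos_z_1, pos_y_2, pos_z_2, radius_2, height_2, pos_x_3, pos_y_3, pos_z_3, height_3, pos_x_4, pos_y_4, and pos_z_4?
pos_x_1 = 5
pos_y_1 = 1
pos_z_1 = 4
pos_y_2 = 2
pos_z_2 = 4
radius_2 = 1
height_2 = 3
pos_x_3 = 5
pos_y_3 = 2
pos_z_3 = 3
height_3 = 3
pos_x_4 = 4
pos_y_4 = 3
pos_z_4 = 4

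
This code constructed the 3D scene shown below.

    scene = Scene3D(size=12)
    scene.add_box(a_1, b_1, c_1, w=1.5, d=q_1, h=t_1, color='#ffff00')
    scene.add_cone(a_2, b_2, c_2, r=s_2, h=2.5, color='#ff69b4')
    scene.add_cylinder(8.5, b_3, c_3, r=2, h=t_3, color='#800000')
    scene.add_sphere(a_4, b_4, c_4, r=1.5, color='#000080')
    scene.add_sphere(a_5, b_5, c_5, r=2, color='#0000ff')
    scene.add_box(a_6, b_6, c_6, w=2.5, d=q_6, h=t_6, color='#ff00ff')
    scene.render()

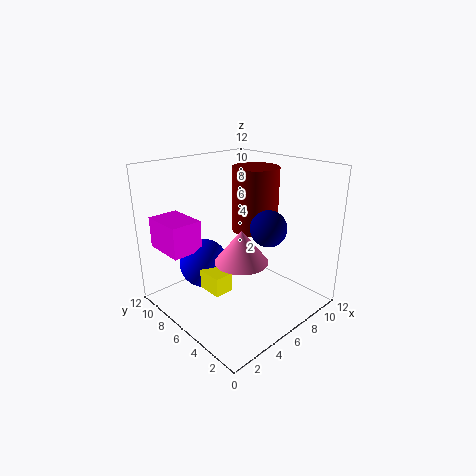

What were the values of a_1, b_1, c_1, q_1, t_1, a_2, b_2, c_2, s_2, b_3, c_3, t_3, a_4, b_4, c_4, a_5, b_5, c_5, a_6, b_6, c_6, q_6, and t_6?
a_1 = 2; b_1 = 4; c_1 = 3; q_1 = 2; t_1 = 1.5; a_2 = 4; b_2 = 3.5; c_2 = 5.5; s_2 = 2; b_3 = 6.5; c_3 = 6; t_3 = 5.5; a_4 = 7.5; b_4 = 4; c_4 = 7; a_5 = 3.5; b_5 = 7.5; c_5 = 4; a_6 = 0.5; b_6 = 7; c_6 = 5.5; q_6 = 3.5; t_6 = 2.5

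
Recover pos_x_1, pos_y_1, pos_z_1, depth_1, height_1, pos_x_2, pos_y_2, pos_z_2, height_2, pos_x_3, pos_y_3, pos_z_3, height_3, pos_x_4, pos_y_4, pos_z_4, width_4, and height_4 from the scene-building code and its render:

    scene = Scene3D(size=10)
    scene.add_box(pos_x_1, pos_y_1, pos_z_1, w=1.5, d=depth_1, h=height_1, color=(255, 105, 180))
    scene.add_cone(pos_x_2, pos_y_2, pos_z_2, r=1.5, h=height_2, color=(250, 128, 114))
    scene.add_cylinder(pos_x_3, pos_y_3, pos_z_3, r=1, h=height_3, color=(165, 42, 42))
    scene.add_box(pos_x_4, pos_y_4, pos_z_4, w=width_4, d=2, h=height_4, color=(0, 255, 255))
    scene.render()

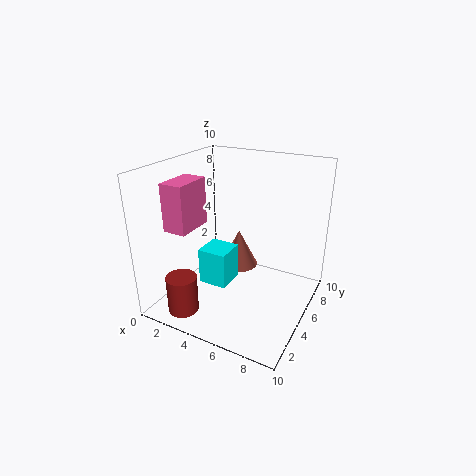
pos_x_1 = 2, pos_y_1 = 1, pos_z_1 = 6.5, depth_1 = 2.5, height_1 = 3, pos_x_2 = 3.5, pos_y_2 = 8, pos_z_2 = 1, height_2 = 3, pos_x_3 = 3, pos_y_3 = 1, pos_z_3 = 1, height_3 = 2.5, pos_x_4 = 3, pos_y_4 = 3, pos_z_4 = 2, width_4 = 2, height_4 = 2.5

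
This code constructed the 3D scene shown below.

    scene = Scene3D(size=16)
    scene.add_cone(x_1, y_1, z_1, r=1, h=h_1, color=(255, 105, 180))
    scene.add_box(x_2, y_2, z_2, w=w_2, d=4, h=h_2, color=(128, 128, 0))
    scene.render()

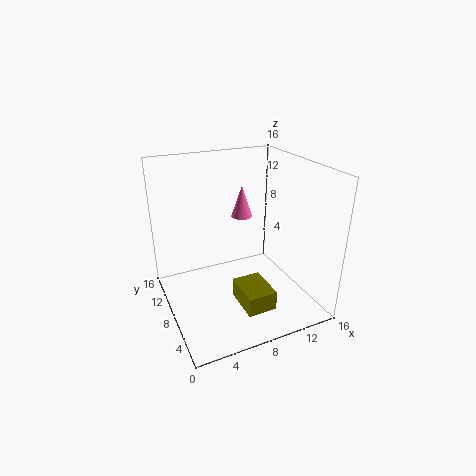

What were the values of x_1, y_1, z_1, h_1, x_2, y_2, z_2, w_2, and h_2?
x_1 = 7; y_1 = 5; z_1 = 12; h_1 = 3; x_2 = 6; y_2 = 1; z_2 = 3; w_2 = 3; h_2 = 2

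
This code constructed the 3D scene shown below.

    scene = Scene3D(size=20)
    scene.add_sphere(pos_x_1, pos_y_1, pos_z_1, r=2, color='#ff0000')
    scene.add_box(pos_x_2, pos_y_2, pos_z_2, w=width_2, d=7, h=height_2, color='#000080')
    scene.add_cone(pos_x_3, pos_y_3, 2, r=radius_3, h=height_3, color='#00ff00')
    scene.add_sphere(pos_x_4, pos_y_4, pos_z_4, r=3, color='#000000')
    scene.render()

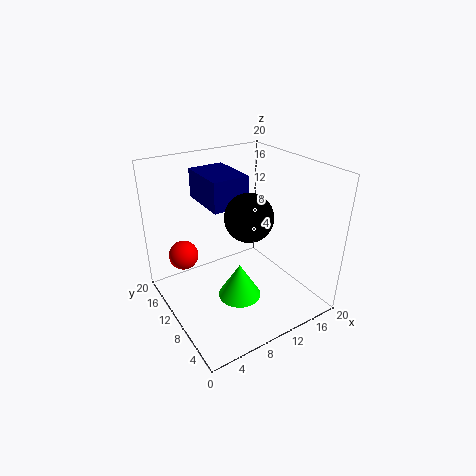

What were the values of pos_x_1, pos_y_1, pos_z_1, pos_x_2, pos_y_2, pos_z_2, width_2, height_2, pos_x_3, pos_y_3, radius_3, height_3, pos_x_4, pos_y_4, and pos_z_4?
pos_x_1 = 3
pos_y_1 = 13
pos_z_1 = 8
pos_x_2 = 6
pos_y_2 = 9
pos_z_2 = 15
width_2 = 5
height_2 = 4
pos_x_3 = 9
pos_y_3 = 8
radius_3 = 3
height_3 = 5
pos_x_4 = 9
pos_y_4 = 6
pos_z_4 = 15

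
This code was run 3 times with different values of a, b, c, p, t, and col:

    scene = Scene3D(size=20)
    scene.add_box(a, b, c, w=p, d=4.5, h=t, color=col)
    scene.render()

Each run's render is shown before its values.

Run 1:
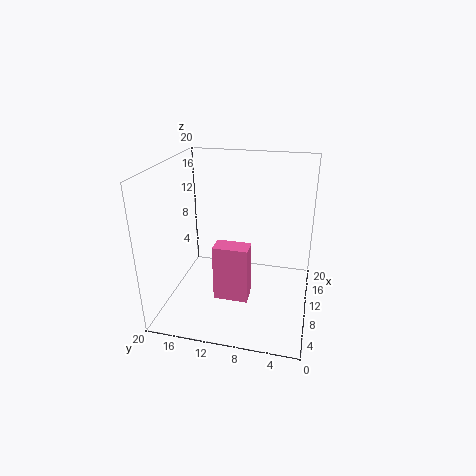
a = 4.5; b = 7.5; c = 3.5; p = 2.5; t = 7.5; col = 'hotpink'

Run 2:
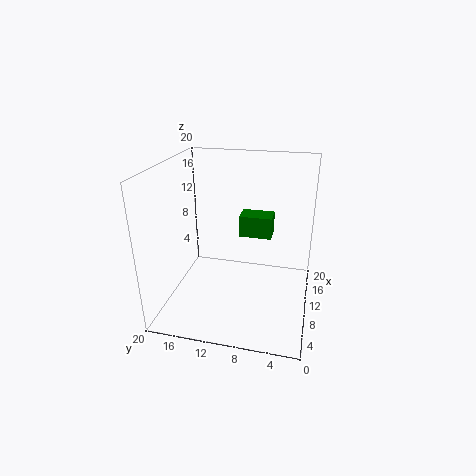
a = 10.5; b = 5.5; c = 10; p = 3; t = 3; col = 'green'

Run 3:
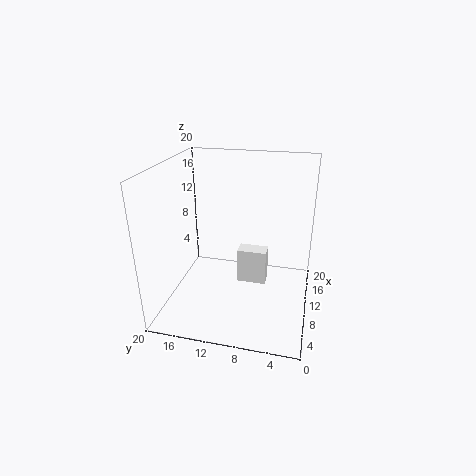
a = 13.5; b = 6.5; c = 0.5; p = 2.5; t = 5.5; col = 'white'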